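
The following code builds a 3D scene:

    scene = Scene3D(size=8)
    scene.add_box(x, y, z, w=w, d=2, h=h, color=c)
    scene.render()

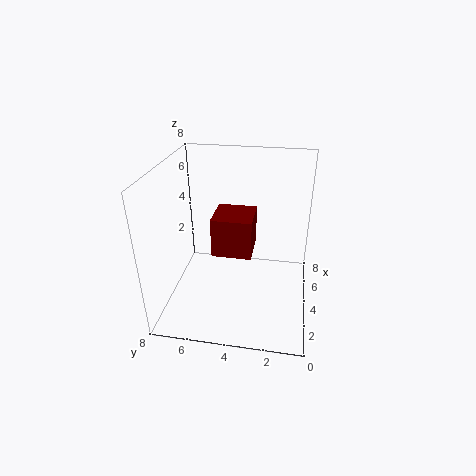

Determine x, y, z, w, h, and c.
x = 2; y = 3; z = 4; w = 2; h = 2; c = 'maroon'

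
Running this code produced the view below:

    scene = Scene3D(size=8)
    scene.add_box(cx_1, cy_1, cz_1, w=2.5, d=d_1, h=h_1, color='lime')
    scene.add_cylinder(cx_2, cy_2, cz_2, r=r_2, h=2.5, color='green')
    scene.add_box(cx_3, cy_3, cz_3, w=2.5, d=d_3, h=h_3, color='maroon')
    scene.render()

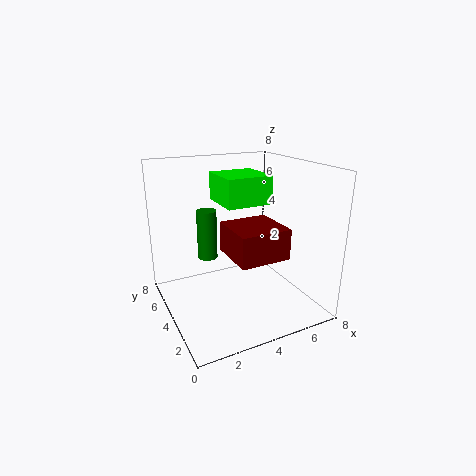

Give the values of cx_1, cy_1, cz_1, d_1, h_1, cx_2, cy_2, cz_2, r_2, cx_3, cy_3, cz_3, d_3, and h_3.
cx_1 = 3; cy_1 = 3; cz_1 = 6; d_1 = 2.5; h_1 = 1.5; cx_2 = 2; cy_2 = 3.5; cz_2 = 3.5; r_2 = 0.5; cx_3 = 2.5; cy_3 = 0.5; cz_3 = 4; d_3 = 2.5; h_3 = 1.5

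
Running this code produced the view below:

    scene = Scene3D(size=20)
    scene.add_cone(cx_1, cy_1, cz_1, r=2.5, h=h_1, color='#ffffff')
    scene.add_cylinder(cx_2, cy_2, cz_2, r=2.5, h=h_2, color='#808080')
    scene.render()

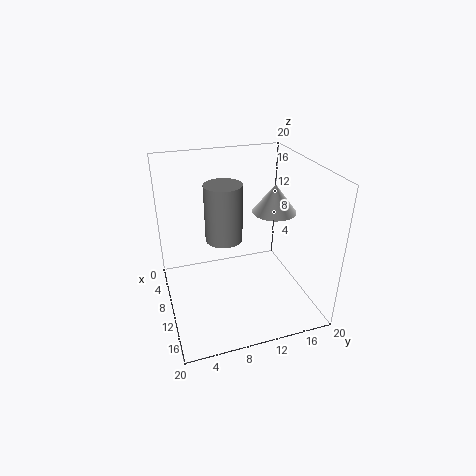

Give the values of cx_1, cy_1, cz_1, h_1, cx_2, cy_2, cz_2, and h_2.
cx_1 = 16.25; cy_1 = 12.25; cz_1 = 16.5; h_1 = 3.25; cx_2 = 10; cy_2 = 8; cz_2 = 10.25; h_2 = 7.75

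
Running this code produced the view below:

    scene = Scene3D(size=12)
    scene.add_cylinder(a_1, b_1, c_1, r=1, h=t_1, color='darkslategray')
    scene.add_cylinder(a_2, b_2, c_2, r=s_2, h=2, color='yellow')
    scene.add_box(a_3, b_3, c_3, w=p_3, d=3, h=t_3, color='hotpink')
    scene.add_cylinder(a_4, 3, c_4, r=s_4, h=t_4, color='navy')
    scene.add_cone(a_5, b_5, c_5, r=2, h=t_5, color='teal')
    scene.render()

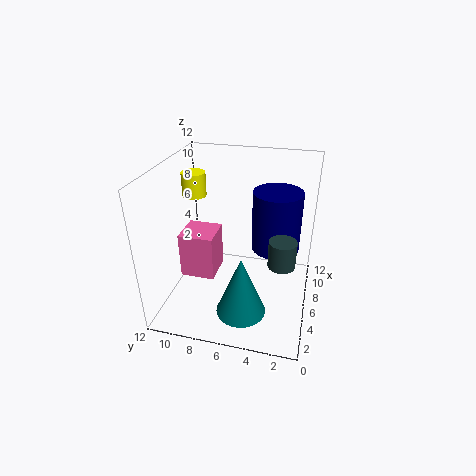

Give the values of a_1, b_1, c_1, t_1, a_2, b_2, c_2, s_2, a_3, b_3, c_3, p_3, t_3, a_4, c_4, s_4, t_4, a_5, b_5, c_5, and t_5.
a_1 = 3, b_1 = 2, c_1 = 6, t_1 = 2, a_2 = 7, b_2 = 10, c_2 = 9, s_2 = 1, a_3 = 5, b_3 = 8, c_3 = 2, p_3 = 3, t_3 = 4, a_4 = 7, c_4 = 5, s_4 = 2, t_4 = 5, a_5 = 3, b_5 = 5, c_5 = 1, t_5 = 5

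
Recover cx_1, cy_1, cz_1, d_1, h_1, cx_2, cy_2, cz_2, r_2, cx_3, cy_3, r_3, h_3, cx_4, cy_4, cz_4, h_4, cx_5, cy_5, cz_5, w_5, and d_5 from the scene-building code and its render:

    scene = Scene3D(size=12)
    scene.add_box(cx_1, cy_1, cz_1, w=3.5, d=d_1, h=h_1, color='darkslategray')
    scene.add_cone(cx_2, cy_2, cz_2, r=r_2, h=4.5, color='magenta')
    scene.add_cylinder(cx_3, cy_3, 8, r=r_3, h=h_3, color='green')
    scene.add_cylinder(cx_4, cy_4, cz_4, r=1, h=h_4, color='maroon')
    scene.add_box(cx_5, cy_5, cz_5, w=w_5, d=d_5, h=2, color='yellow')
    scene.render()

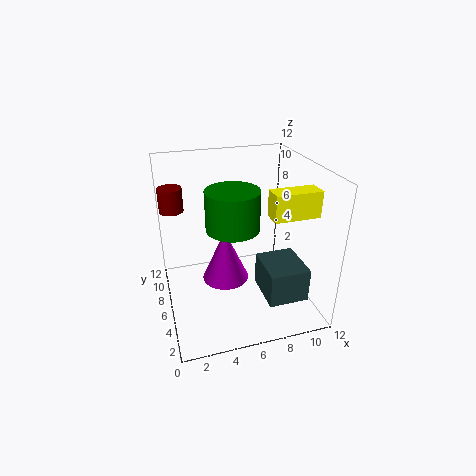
cx_1 = 8; cy_1 = 3; cz_1 = 0.5; d_1 = 4; h_1 = 3; cx_2 = 5; cy_2 = 6.5; cz_2 = 2; r_2 = 2; cx_3 = 5; cy_3 = 4; r_3 = 2; h_3 = 3; cx_4 = 1; cy_4 = 8.5; cz_4 = 8; h_4 = 2; cx_5 = 7.5; cy_5 = 2; cz_5 = 9; w_5 = 3.5; d_5 = 1.5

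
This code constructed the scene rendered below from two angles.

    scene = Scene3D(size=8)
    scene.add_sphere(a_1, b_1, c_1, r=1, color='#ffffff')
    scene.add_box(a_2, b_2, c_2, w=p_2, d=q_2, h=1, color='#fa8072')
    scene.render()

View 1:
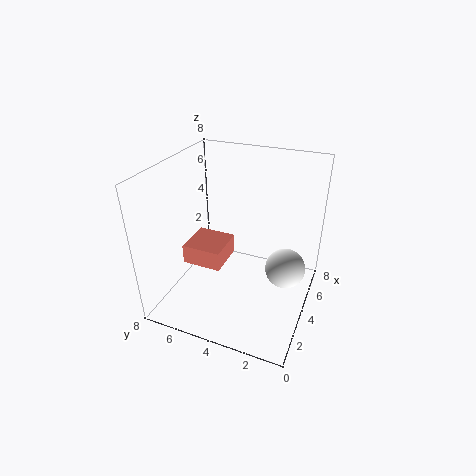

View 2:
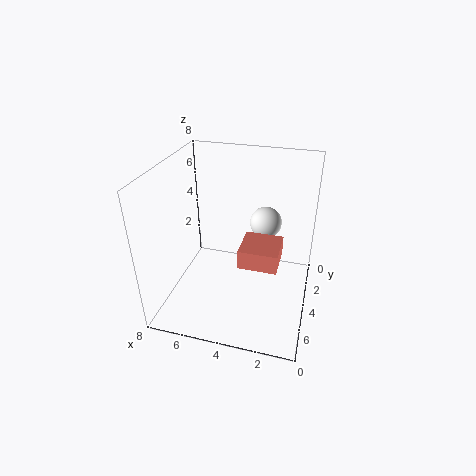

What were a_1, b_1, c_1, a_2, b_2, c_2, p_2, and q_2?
a_1 = 3, b_1 = 1, c_1 = 3.5, a_2 = 1.5, b_2 = 4, c_2 = 3.5, p_2 = 2, q_2 = 2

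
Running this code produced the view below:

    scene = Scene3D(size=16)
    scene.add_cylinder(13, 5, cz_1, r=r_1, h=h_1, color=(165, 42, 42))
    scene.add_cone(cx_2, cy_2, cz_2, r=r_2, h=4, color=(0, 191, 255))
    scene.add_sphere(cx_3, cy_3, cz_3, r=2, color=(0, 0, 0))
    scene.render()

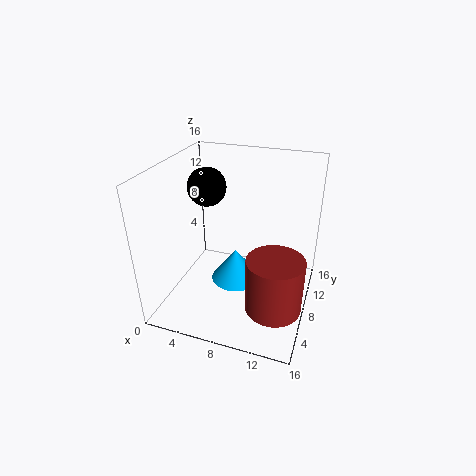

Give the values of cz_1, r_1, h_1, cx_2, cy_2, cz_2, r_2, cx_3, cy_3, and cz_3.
cz_1 = 2, r_1 = 3, h_1 = 6, cx_2 = 7, cy_2 = 10, cz_2 = 1, r_2 = 3, cx_3 = 5, cy_3 = 7, cz_3 = 14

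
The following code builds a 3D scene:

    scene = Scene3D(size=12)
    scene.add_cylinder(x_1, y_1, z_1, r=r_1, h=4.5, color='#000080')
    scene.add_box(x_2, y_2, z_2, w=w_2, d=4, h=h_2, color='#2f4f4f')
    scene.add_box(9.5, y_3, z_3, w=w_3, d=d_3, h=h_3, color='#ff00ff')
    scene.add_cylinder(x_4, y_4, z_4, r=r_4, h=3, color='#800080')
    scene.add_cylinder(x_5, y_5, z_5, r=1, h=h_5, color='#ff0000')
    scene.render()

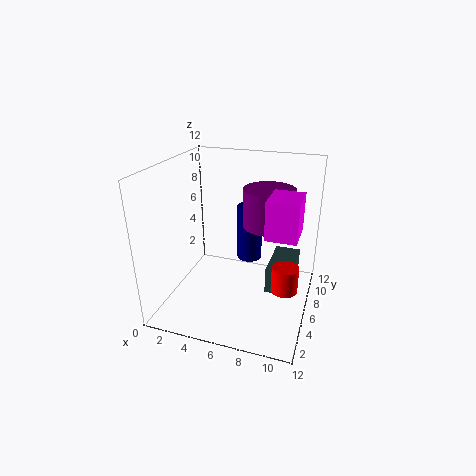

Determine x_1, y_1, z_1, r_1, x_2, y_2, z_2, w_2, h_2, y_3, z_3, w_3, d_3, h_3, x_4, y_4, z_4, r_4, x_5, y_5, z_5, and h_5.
x_1 = 7; y_1 = 6; z_1 = 4.5; r_1 = 1; x_2 = 9; y_2 = 3.5; z_2 = 3; w_2 = 2; h_2 = 2; y_3 = 0.5; z_3 = 9; w_3 = 2; d_3 = 2.5; h_3 = 2.5; x_4 = 8.5; y_4 = 6; z_4 = 7.5; r_4 = 2; x_5 = 10.5; y_5 = 3.5; z_5 = 3.5; h_5 = 2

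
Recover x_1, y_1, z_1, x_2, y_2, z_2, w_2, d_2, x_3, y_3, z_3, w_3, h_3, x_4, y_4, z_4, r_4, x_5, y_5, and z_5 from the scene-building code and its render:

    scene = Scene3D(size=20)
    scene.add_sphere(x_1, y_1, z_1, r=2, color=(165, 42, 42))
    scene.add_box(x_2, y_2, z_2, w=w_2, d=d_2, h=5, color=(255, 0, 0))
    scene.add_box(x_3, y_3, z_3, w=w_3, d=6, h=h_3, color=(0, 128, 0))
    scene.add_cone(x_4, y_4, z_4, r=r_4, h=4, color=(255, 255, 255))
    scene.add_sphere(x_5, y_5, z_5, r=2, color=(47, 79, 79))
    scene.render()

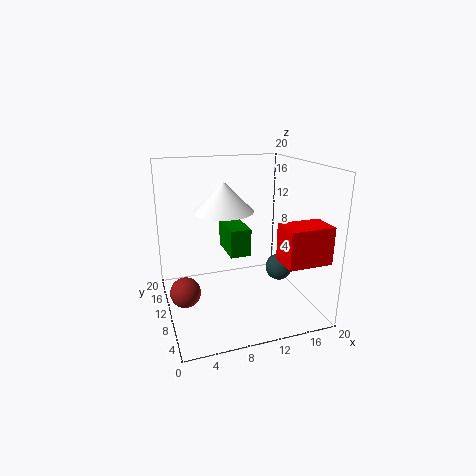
x_1 = 2; y_1 = 8; z_1 = 4; x_2 = 14; y_2 = 2; z_2 = 8; w_2 = 6; d_2 = 4; x_3 = 9; y_3 = 10; z_3 = 7; w_3 = 3; h_3 = 4; x_4 = 8; y_4 = 10; z_4 = 14; r_4 = 4; x_5 = 17; y_5 = 11; z_5 = 4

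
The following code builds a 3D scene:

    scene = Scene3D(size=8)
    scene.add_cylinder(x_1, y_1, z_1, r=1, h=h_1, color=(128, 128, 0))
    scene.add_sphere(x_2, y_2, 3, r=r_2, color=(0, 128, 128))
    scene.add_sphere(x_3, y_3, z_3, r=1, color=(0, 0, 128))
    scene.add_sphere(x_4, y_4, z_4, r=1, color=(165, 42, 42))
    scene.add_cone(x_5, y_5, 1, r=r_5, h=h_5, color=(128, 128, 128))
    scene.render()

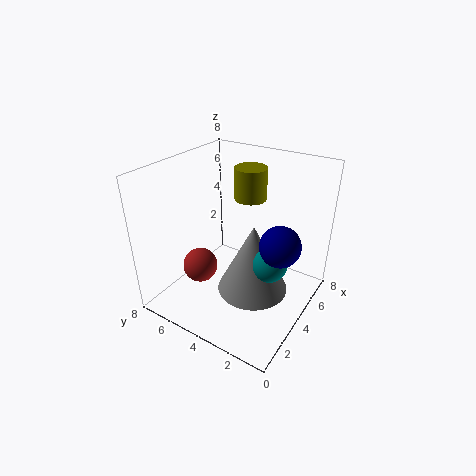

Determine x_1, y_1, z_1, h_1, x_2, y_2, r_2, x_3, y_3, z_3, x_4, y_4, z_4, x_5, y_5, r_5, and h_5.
x_1 = 7; y_1 = 5; z_1 = 5; h_1 = 2; x_2 = 4; y_2 = 2; r_2 = 1; x_3 = 3; y_3 = 1; z_3 = 5; x_4 = 3; y_4 = 6; z_4 = 2; x_5 = 4; y_5 = 3; r_5 = 2; h_5 = 4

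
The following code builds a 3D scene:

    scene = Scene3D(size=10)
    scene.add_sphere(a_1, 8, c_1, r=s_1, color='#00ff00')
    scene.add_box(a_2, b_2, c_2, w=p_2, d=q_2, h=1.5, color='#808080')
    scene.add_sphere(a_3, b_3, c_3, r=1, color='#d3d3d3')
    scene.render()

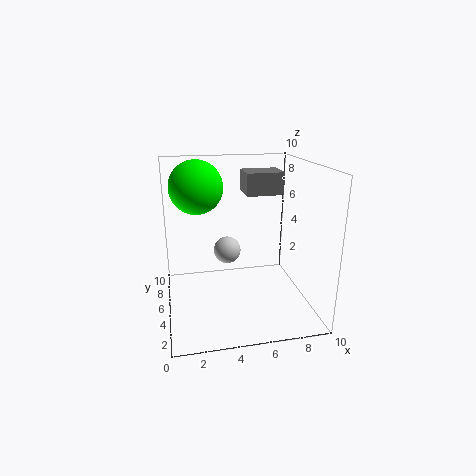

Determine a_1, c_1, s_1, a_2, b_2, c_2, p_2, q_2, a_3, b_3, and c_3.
a_1 = 2.5
c_1 = 8
s_1 = 2
a_2 = 5.5
b_2 = 4.5
c_2 = 8
p_2 = 2.5
q_2 = 2
a_3 = 4.5
b_3 = 6.5
c_3 = 3.5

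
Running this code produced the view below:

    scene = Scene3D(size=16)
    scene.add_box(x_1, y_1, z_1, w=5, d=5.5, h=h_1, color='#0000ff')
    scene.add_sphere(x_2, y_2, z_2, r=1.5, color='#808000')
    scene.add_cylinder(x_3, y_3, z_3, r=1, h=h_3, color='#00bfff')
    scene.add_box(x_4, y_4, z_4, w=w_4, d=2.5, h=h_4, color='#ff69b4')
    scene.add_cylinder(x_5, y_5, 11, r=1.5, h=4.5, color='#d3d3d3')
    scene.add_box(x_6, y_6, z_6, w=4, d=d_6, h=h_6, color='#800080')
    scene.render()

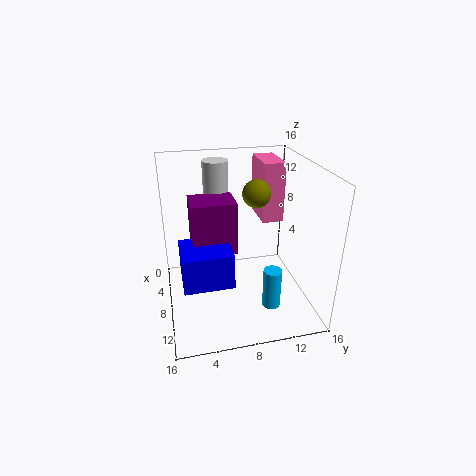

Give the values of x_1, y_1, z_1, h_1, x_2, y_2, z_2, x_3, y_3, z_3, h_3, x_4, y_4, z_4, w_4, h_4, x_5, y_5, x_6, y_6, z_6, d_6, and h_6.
x_1 = 6; y_1 = 1.5; z_1 = 3.5; h_1 = 4; x_2 = 8; y_2 = 10; z_2 = 13; x_3 = 11.5; y_3 = 11; z_3 = 1; h_3 = 4.5; x_4 = 1; y_4 = 11.5; z_4 = 8.5; w_4 = 5; h_4 = 7; x_5 = 3; y_5 = 6.5; x_6 = 4; y_6 = 3; z_6 = 6; d_6 = 5; h_6 = 6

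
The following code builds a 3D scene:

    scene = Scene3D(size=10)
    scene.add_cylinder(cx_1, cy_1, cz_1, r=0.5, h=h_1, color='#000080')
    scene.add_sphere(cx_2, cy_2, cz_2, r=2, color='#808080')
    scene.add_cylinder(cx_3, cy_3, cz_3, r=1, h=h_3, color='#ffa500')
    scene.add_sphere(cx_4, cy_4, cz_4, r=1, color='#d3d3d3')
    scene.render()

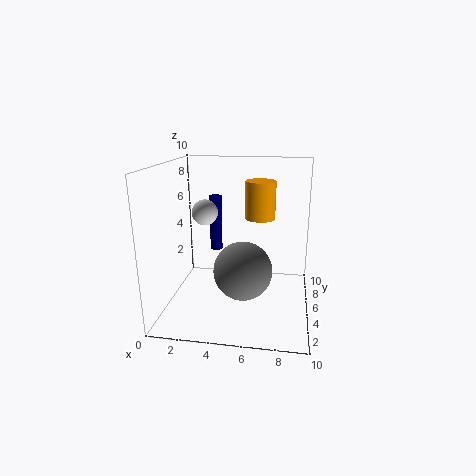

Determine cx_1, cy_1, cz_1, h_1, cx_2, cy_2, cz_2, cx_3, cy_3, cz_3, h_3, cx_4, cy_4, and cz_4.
cx_1 = 2.5, cy_1 = 9, cz_1 = 2.5, h_1 = 4.5, cx_2 = 5.5, cy_2 = 4, cz_2 = 3, cx_3 = 6.5, cy_3 = 5, cz_3 = 6.5, h_3 = 2.5, cx_4 = 2, cy_4 = 7.5, cz_4 = 6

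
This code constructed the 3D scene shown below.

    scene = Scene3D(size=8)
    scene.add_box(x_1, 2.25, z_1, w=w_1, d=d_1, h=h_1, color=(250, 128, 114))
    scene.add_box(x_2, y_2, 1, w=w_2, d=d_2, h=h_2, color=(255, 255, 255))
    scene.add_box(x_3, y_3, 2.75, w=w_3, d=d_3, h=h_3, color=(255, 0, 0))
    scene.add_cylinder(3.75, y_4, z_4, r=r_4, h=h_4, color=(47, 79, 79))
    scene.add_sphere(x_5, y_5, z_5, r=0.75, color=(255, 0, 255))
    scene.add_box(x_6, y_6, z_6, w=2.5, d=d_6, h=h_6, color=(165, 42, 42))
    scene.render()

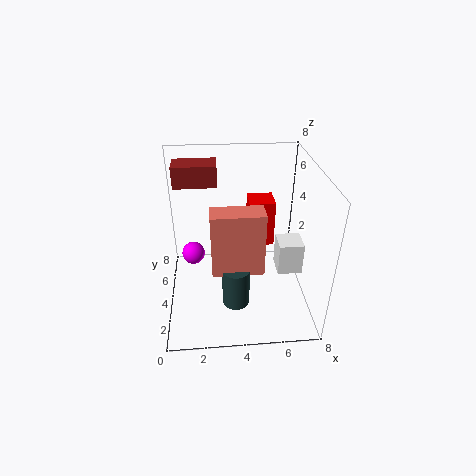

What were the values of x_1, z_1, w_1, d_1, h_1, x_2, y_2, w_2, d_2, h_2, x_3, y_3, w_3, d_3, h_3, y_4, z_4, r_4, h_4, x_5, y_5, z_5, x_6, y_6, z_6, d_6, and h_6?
x_1 = 2.5; z_1 = 2.75; w_1 = 2.75; d_1 = 1.25; h_1 = 3.5; x_2 = 6.5; y_2 = 4.25; w_2 = 1.5; d_2 = 1.5; h_2 = 2; x_3 = 4.75; y_3 = 5; w_3 = 1.5; d_3 = 1.5; h_3 = 2.75; y_4 = 2.5; z_4 = 0.75; r_4 = 0.75; h_4 = 2.25; x_5 = 1.25; y_5 = 7; z_5 = 1; x_6 = 0.5; y_6 = 5.75; z_6 = 6.25; d_6 = 1.5; h_6 = 1.25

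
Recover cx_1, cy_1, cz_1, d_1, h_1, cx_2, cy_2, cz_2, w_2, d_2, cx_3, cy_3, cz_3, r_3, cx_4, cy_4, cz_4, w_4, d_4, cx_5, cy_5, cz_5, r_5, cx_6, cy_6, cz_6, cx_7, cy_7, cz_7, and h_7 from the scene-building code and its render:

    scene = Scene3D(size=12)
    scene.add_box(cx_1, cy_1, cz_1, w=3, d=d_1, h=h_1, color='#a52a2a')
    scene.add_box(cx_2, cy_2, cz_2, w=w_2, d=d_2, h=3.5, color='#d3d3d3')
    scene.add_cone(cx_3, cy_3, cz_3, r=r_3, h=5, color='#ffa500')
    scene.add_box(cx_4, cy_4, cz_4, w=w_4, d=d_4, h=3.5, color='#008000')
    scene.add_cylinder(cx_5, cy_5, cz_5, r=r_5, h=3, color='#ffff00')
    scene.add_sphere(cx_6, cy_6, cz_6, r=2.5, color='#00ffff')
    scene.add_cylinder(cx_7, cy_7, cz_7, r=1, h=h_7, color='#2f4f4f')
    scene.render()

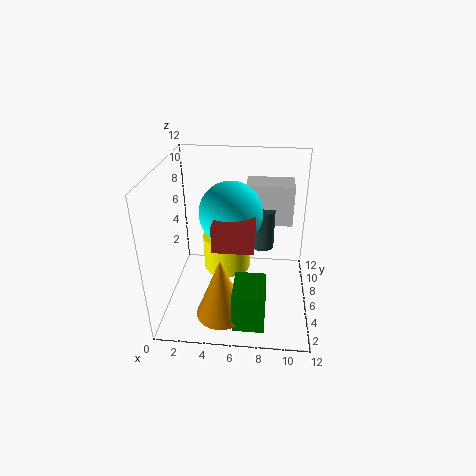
cx_1 = 4.5, cy_1 = 2, cz_1 = 7, d_1 = 3, h_1 = 2, cx_2 = 6.5, cy_2 = 7.5, cz_2 = 6.5, w_2 = 4, d_2 = 2.5, cx_3 = 5, cy_3 = 2.5, cz_3 = 1, r_3 = 2, cx_4 = 6, cy_4 = 1, cz_4 = 0.5, w_4 = 2.5, d_4 = 3, cx_5 = 5, cy_5 = 6.5, cz_5 = 3, r_5 = 2, cx_6 = 5.5, cy_6 = 5.5, cz_6 = 8.5, cx_7 = 8, cy_7 = 7.5, cz_7 = 4.5, h_7 = 3.5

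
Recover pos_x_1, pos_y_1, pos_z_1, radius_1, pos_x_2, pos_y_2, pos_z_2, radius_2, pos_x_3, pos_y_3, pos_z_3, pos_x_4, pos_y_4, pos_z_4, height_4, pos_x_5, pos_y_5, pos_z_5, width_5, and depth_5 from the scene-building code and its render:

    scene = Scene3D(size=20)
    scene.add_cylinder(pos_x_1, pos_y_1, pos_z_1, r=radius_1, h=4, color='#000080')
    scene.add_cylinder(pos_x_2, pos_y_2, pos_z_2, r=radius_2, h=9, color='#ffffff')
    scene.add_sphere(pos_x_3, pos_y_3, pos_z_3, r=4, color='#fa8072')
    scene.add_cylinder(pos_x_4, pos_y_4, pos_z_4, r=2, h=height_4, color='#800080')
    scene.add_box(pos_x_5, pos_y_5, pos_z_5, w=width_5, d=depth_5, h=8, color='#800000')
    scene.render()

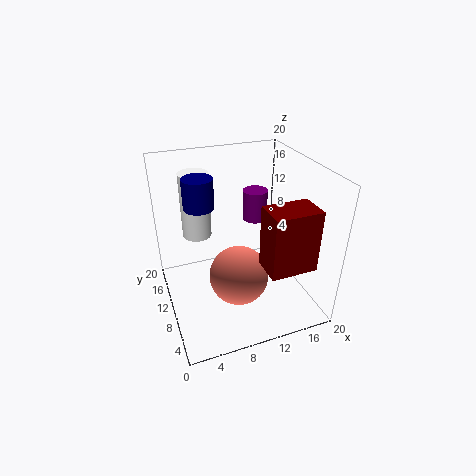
pos_x_1 = 5; pos_y_1 = 11; pos_z_1 = 15; radius_1 = 2; pos_x_2 = 5; pos_y_2 = 13; pos_z_2 = 10; radius_2 = 2; pos_x_3 = 9; pos_y_3 = 7; pos_z_3 = 6; pos_x_4 = 16; pos_y_4 = 18; pos_z_4 = 8; height_4 = 5; pos_x_5 = 11; pos_y_5 = 1; pos_z_5 = 9; width_5 = 6; depth_5 = 4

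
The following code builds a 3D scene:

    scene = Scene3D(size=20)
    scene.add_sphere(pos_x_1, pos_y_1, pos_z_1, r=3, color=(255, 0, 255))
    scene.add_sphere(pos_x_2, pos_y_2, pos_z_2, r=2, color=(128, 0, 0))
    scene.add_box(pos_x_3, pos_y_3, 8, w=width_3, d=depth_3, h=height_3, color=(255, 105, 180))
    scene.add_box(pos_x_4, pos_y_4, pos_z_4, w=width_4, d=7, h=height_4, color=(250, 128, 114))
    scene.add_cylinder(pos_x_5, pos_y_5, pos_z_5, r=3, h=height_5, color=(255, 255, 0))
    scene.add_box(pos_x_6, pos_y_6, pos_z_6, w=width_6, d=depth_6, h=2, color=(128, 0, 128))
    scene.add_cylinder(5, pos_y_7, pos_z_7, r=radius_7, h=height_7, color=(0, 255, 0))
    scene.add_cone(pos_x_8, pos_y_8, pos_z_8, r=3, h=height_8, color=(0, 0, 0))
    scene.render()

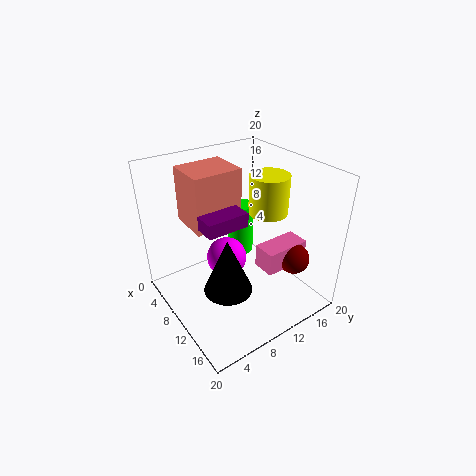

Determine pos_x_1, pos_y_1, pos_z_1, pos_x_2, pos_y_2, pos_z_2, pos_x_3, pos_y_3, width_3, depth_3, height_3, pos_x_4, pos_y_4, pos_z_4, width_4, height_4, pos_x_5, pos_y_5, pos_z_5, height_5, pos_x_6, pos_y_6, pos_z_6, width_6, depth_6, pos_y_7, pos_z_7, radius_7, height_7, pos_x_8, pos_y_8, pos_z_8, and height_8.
pos_x_1 = 7; pos_y_1 = 10; pos_z_1 = 5; pos_x_2 = 17; pos_y_2 = 14; pos_z_2 = 9; pos_x_3 = 14; pos_y_3 = 10; width_3 = 3; depth_3 = 6; height_3 = 3; pos_x_4 = 2; pos_y_4 = 5; pos_z_4 = 11; width_4 = 6; height_4 = 8; pos_x_5 = 8; pos_y_5 = 17; pos_z_5 = 11; height_5 = 6; pos_x_6 = 7; pos_y_6 = 5; pos_z_6 = 12; width_6 = 4; depth_6 = 6; pos_y_7 = 14; pos_z_7 = 4; radius_7 = 2; height_7 = 8; pos_x_8 = 15; pos_y_8 = 5; pos_z_8 = 7; height_8 = 7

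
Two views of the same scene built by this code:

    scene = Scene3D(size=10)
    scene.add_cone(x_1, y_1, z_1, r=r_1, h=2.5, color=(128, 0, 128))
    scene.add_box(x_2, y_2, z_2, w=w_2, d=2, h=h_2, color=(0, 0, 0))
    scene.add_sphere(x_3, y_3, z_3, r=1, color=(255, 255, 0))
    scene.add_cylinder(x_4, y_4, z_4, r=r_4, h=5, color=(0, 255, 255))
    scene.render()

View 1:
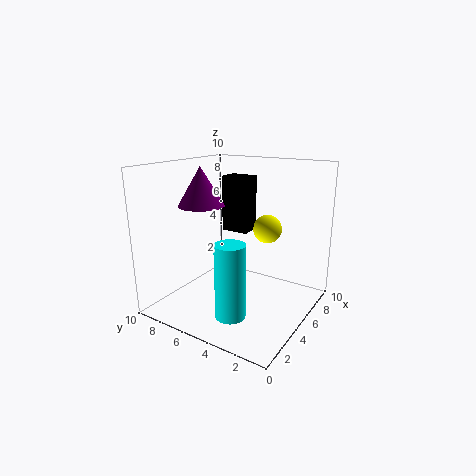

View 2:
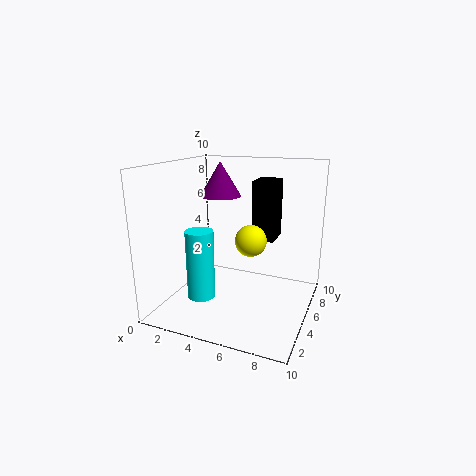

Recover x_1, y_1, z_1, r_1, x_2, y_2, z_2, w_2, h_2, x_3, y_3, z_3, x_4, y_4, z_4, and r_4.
x_1 = 3; y_1 = 6.5; z_1 = 7.5; r_1 = 1.5; x_2 = 6; y_2 = 5; z_2 = 5; w_2 = 1.5; h_2 = 4; x_3 = 6.5; y_3 = 3.5; z_3 = 5.5; x_4 = 2.5; y_4 = 4; z_4 = 0.5; r_4 = 1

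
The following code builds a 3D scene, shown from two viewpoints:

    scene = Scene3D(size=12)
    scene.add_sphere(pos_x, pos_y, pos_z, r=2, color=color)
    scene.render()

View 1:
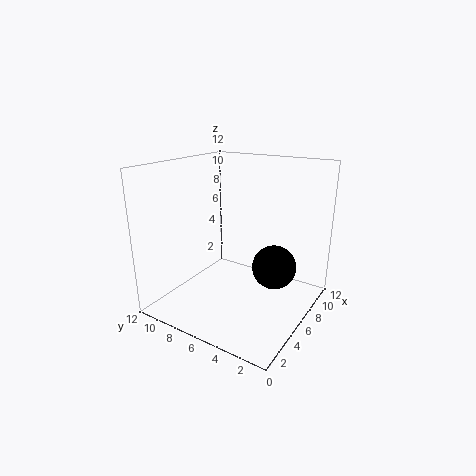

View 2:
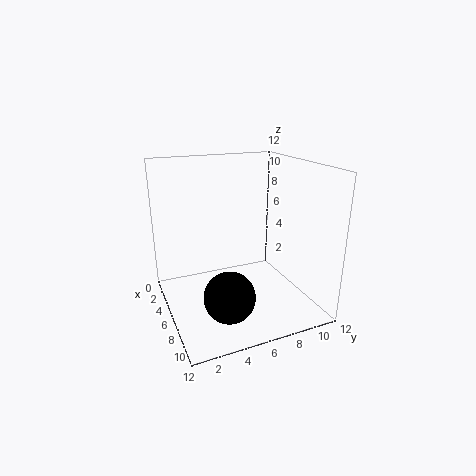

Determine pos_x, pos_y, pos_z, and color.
pos_x = 9, pos_y = 4, pos_z = 2.5, color = 'black'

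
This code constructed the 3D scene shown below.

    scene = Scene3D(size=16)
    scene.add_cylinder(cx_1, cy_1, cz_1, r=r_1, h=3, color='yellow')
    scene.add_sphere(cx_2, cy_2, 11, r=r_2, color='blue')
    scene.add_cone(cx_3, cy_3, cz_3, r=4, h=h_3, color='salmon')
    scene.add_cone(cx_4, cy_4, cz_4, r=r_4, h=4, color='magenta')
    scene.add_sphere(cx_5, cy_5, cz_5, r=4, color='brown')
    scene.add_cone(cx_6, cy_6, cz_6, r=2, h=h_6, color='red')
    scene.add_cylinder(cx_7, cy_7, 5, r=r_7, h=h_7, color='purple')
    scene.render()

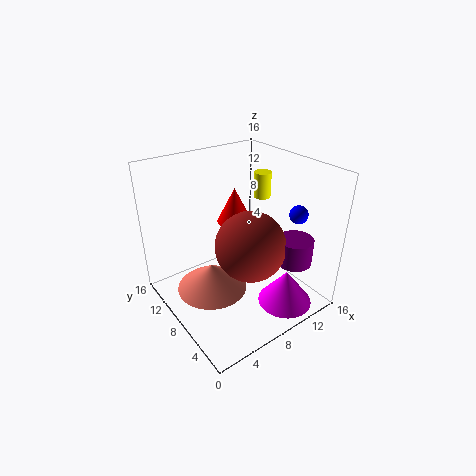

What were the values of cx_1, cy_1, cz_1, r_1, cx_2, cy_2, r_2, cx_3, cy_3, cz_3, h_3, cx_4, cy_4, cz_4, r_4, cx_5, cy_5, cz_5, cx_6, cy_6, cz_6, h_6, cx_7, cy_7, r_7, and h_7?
cx_1 = 13; cy_1 = 10; cz_1 = 11; r_1 = 1; cx_2 = 13; cy_2 = 4; r_2 = 1; cx_3 = 5; cy_3 = 9; cz_3 = 2; h_3 = 3; cx_4 = 11; cy_4 = 3; cz_4 = 1; r_4 = 3; cx_5 = 9; cy_5 = 7; cz_5 = 7; cx_6 = 9; cy_6 = 10; cz_6 = 9; h_6 = 4; cx_7 = 13; cy_7 = 4; r_7 = 2; h_7 = 3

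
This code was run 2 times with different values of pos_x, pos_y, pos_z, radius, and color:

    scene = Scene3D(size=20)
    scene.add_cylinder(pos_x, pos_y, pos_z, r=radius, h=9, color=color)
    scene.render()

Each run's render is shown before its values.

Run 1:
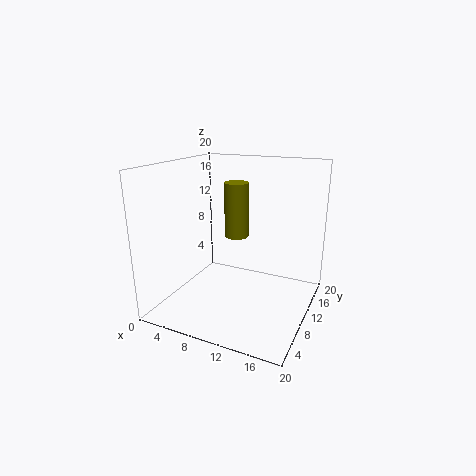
pos_x = 6, pos_y = 18, pos_z = 7, radius = 2, color = 'olive'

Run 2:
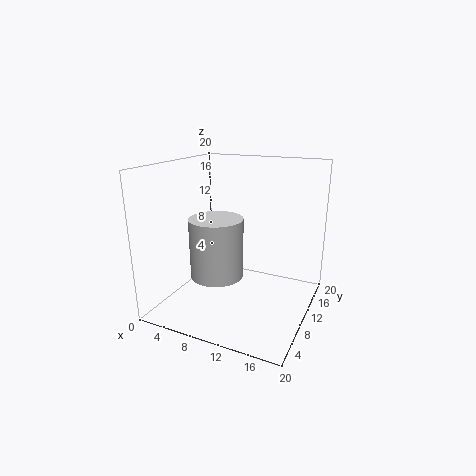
pos_x = 6, pos_y = 11, pos_z = 3, radius = 4, color = 'lightgray'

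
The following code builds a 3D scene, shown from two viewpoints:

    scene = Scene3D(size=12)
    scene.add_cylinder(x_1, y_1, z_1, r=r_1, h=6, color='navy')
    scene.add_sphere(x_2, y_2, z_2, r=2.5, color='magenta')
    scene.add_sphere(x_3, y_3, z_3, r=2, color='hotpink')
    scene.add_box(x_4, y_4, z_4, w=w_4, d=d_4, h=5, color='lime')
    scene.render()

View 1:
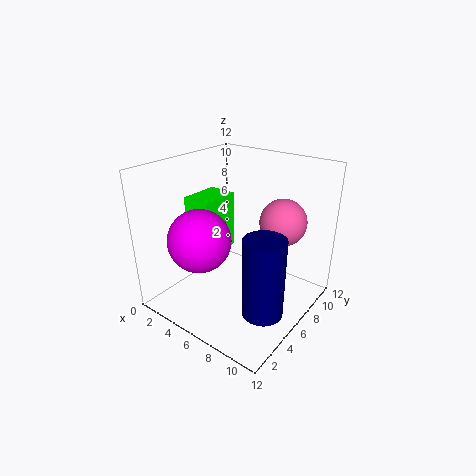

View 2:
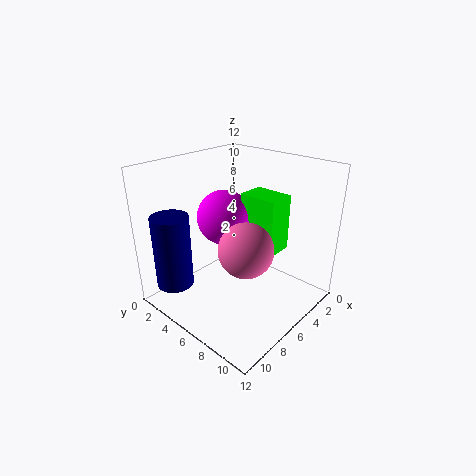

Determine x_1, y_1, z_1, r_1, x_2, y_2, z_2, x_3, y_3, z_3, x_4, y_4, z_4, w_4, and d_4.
x_1 = 10.5
y_1 = 3
z_1 = 2.5
r_1 = 1.5
x_2 = 4.5
y_2 = 3
z_2 = 6.5
x_3 = 8.5
y_3 = 9
z_3 = 7
x_4 = 1.5
y_4 = 4.5
z_4 = 4
w_4 = 2.5
d_4 = 3.5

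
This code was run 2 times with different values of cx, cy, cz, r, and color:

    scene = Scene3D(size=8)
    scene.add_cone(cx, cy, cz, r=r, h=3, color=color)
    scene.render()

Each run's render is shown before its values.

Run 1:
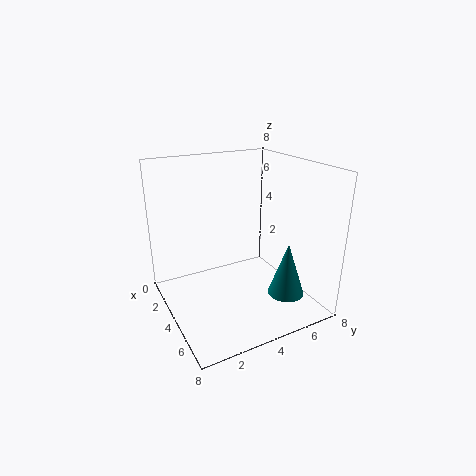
cx = 6, cy = 6, cz = 1, r = 1, color = 'teal'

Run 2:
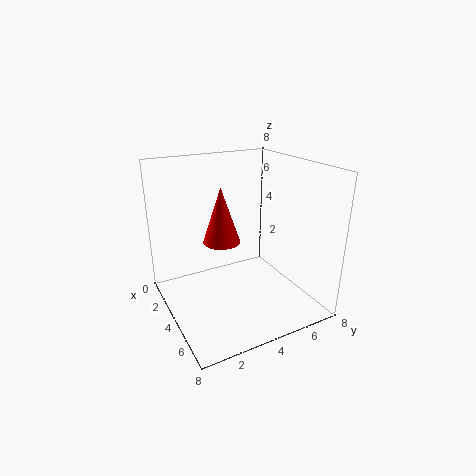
cx = 4, cy = 3, cz = 4, r = 1, color = 'red'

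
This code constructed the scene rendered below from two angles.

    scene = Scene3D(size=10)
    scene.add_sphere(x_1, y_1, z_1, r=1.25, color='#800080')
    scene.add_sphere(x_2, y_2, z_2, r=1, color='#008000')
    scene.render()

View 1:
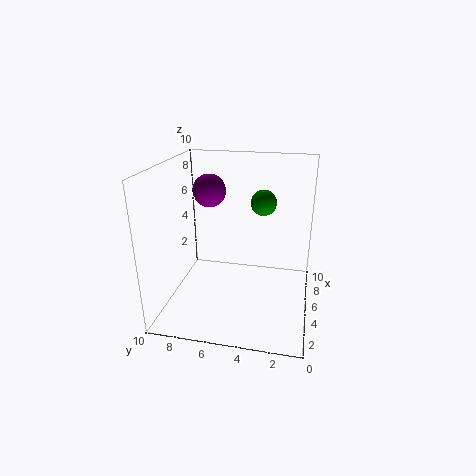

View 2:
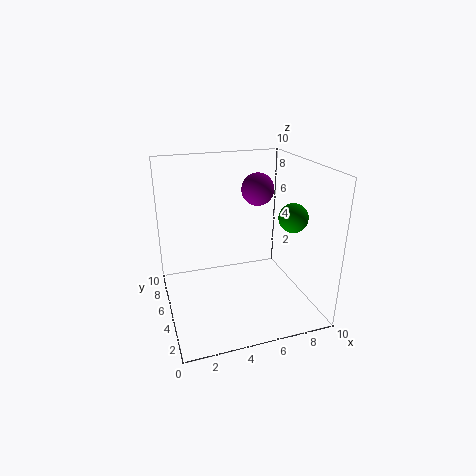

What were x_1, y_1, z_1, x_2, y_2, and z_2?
x_1 = 7.5; y_1 = 7.75; z_1 = 7.5; x_2 = 8.5; y_2 = 3.75; z_2 = 6.5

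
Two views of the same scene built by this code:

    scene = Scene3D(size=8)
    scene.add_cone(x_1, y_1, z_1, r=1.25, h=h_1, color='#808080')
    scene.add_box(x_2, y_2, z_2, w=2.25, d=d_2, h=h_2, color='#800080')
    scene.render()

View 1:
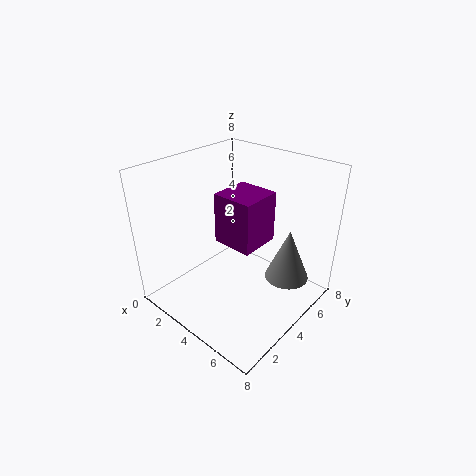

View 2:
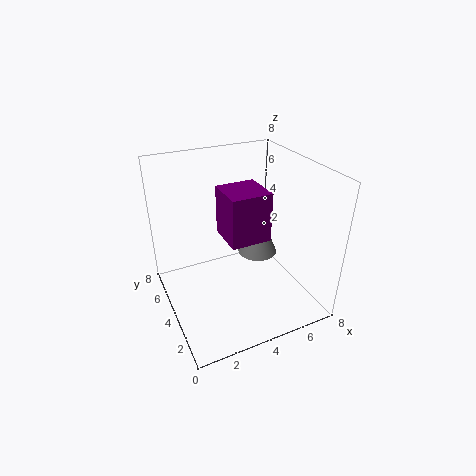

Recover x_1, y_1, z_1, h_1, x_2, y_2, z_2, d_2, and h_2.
x_1 = 6.25, y_1 = 5.75, z_1 = 1.5, h_1 = 3, x_2 = 3.25, y_2 = 3, z_2 = 4, d_2 = 2.25, h_2 = 2.75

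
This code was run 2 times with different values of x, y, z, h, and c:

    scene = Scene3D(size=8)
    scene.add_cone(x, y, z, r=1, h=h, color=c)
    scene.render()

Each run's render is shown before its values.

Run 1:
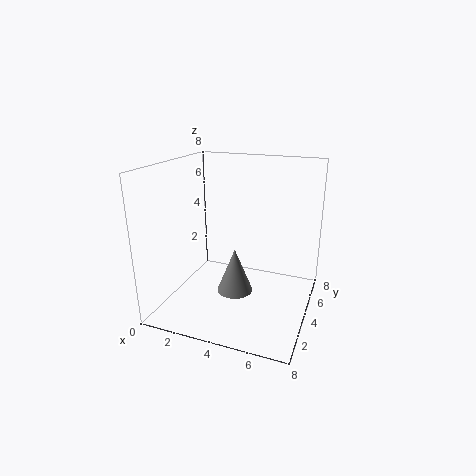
x = 4
y = 3.5
z = 1
h = 2.5
c = 'gray'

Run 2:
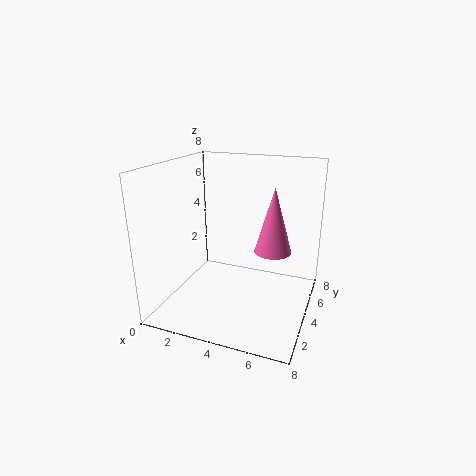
x = 6
y = 4
z = 3.5
h = 3.5
c = 'hotpink'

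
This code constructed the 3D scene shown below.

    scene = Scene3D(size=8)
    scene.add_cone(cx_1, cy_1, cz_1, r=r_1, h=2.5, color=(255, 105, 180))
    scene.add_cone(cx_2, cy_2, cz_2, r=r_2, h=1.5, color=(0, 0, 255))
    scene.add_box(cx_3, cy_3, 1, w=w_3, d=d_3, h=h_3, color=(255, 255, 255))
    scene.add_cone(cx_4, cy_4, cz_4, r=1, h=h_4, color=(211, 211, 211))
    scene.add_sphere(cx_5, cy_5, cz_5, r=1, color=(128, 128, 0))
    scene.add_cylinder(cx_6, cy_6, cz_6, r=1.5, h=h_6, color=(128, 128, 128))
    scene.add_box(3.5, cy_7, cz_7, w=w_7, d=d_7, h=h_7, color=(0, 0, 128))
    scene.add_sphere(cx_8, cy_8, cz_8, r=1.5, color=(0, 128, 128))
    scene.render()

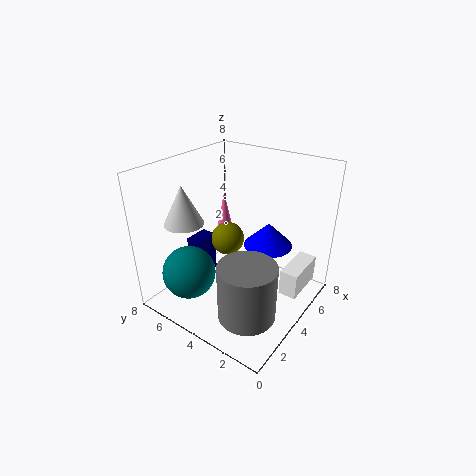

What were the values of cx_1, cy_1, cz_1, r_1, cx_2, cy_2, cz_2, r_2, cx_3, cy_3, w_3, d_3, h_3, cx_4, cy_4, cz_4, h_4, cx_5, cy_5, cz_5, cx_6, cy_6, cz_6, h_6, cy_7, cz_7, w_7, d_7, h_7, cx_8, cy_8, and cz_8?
cx_1 = 6, cy_1 = 6.5, cz_1 = 3, r_1 = 0.5, cx_2 = 6.5, cy_2 = 3.5, cz_2 = 2.5, r_2 = 1.5, cx_3 = 4.5, cy_3 = 0.5, w_3 = 2.5, d_3 = 1, h_3 = 1.5, cx_4 = 1.5, cy_4 = 5.5, cz_4 = 5.5, h_4 = 2, cx_5 = 5, cy_5 = 5.5, cz_5 = 3, cx_6 = 2, cy_6 = 2, cz_6 = 1, h_6 = 3, cy_7 = 6.5, cz_7 = 0.5, w_7 = 1.5, d_7 = 1, h_7 = 2.5, cx_8 = 2, cy_8 = 6, cz_8 = 2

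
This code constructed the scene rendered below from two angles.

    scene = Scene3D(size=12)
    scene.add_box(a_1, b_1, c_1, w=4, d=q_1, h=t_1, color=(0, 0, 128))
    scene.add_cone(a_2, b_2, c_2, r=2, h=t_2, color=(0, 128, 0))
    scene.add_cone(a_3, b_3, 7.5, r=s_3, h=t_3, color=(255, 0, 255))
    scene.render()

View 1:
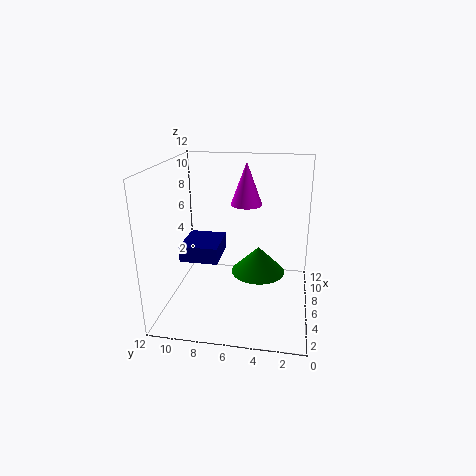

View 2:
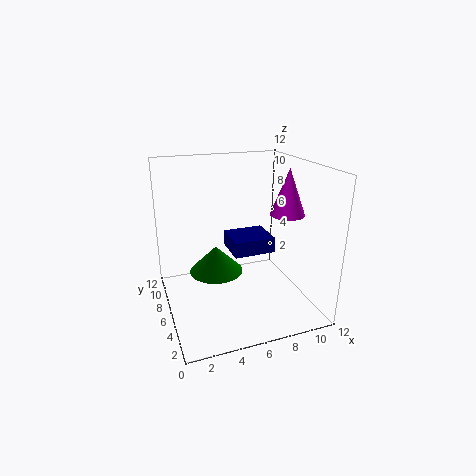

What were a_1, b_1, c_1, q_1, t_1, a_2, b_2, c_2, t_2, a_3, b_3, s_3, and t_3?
a_1 = 6.5; b_1 = 8; c_1 = 3; q_1 = 3.5; t_1 = 1.5; a_2 = 3.5; b_2 = 4; c_2 = 4.5; t_2 = 2; a_3 = 10.5; b_3 = 6; s_3 = 1.5; t_3 = 4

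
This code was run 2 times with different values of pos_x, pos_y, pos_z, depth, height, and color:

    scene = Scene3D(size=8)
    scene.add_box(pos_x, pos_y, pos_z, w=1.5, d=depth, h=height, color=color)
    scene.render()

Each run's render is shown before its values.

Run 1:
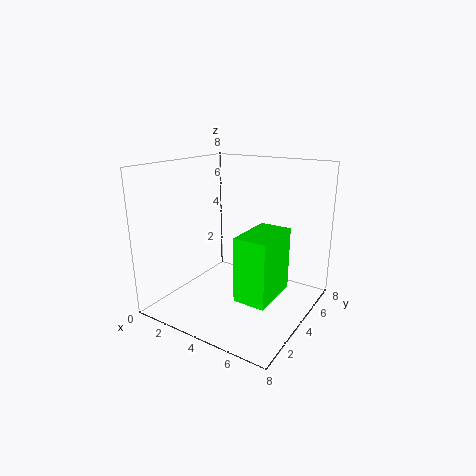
pos_x = 6, pos_y = 0.5, pos_z = 2.5, depth = 2.5, height = 3, color = 'lime'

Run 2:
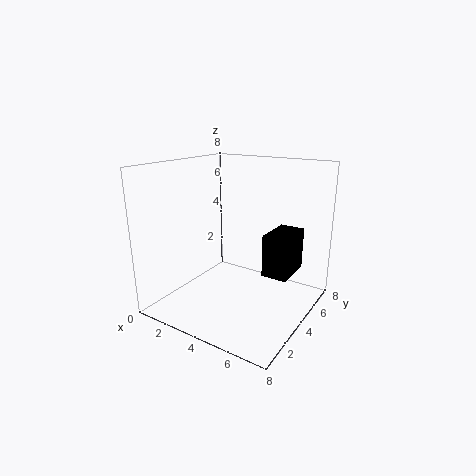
pos_x = 5, pos_y = 5, pos_z = 1.5, depth = 2.5, height = 2.5, color = 'black'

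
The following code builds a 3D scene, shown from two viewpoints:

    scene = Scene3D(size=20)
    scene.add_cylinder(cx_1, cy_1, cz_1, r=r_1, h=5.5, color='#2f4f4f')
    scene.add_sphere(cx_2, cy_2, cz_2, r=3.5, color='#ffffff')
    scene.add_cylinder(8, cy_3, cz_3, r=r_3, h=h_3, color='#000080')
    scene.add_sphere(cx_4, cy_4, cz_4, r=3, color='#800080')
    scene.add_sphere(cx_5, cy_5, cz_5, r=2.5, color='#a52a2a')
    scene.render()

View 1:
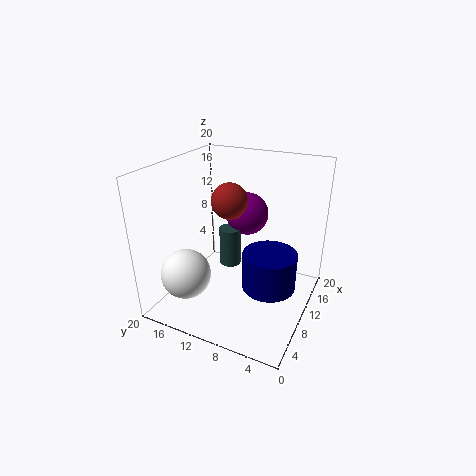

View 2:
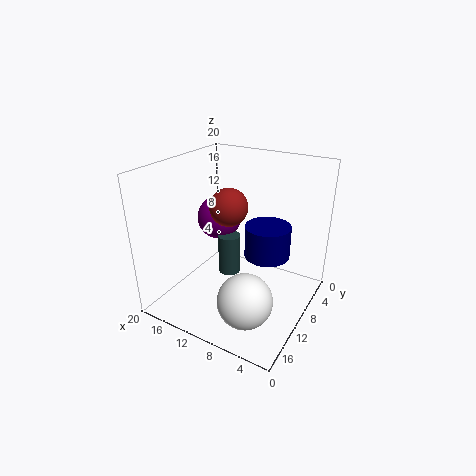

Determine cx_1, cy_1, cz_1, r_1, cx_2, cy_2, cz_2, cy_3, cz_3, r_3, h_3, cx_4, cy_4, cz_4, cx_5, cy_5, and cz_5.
cx_1 = 10.5, cy_1 = 11.5, cz_1 = 5.5, r_1 = 1.5, cx_2 = 5.5, cy_2 = 16, cz_2 = 5, cy_3 = 4.5, cz_3 = 5, r_3 = 3.5, h_3 = 5, cx_4 = 13, cy_4 = 10, cz_4 = 12.5, cx_5 = 10.5, cy_5 = 11.5, cz_5 = 15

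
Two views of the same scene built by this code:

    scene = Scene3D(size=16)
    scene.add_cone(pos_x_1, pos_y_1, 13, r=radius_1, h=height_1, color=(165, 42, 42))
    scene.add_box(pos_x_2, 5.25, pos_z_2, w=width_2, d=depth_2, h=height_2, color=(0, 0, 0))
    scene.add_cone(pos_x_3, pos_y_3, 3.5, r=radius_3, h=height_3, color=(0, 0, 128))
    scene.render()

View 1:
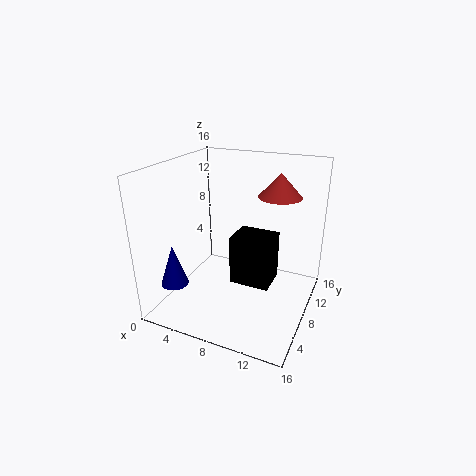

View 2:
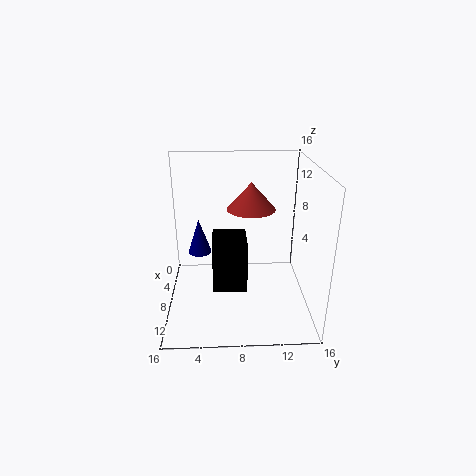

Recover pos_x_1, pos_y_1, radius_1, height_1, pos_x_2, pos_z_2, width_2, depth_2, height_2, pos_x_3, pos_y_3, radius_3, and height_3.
pos_x_1 = 12.25, pos_y_1 = 9, radius_1 = 2.25, height_1 = 2.5, pos_x_2 = 8.25, pos_z_2 = 4, width_2 = 4.25, depth_2 = 3.5, height_2 = 5.25, pos_x_3 = 2.5, pos_y_3 = 3.25, radius_3 = 1.5, height_3 = 4.5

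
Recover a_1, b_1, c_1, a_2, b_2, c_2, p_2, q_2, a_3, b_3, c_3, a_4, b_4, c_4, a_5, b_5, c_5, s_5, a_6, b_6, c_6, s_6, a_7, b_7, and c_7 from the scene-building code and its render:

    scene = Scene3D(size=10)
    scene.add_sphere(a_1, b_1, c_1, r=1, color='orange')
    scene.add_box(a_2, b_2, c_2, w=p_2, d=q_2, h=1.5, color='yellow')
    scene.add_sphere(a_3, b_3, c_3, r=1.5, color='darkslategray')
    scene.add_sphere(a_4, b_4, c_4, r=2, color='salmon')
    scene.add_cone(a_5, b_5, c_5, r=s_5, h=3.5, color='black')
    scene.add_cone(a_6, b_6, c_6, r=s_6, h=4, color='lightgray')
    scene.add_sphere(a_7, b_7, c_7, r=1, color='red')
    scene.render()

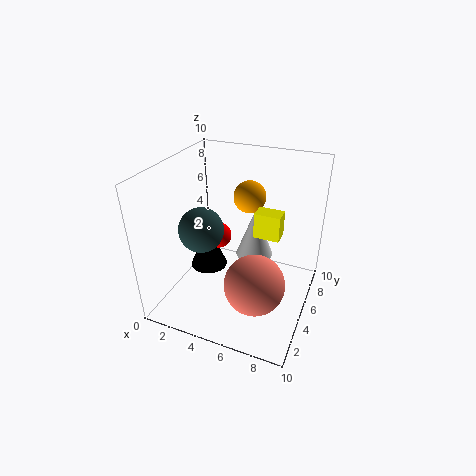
a_1 = 6
b_1 = 4.5
c_1 = 8.5
a_2 = 7
b_2 = 2.5
c_2 = 7
p_2 = 1.5
q_2 = 1
a_3 = 3
b_3 = 3.5
c_3 = 6
a_4 = 7
b_4 = 3
c_4 = 3
a_5 = 1.5
b_5 = 7
c_5 = 0.5
s_5 = 1.5
a_6 = 5
b_6 = 8.5
c_6 = 1.5
s_6 = 1.5
a_7 = 2.5
b_7 = 7
c_7 = 3.5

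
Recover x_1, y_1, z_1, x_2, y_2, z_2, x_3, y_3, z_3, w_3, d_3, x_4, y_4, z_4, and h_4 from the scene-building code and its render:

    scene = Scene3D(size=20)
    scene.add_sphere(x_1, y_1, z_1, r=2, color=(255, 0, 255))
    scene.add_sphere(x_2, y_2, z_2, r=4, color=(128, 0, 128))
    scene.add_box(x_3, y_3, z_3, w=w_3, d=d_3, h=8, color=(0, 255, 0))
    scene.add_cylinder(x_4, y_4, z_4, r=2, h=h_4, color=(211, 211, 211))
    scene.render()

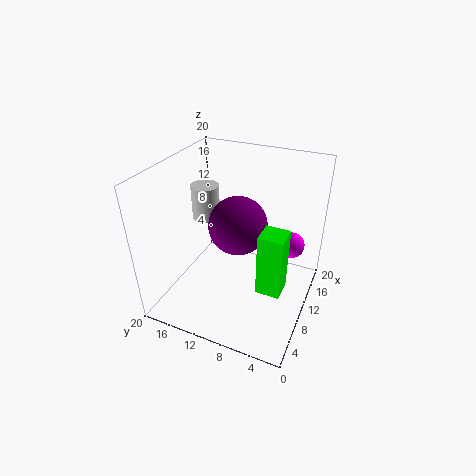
x_1 = 17, y_1 = 4, z_1 = 6, x_2 = 10, y_2 = 10, z_2 = 12, x_3 = 4, y_3 = 2, z_3 = 7, w_3 = 3, d_3 = 3, x_4 = 12, y_4 = 16, z_4 = 11, h_4 = 5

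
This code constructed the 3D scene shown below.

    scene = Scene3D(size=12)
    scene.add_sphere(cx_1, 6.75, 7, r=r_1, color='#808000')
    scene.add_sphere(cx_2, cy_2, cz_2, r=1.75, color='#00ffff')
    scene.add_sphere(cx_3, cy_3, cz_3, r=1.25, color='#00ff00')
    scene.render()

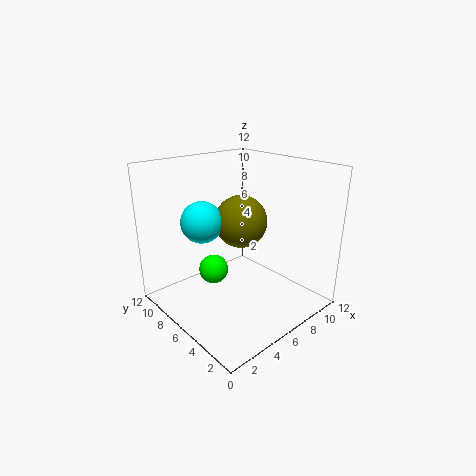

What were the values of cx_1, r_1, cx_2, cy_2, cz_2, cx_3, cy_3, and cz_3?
cx_1 = 7
r_1 = 2.25
cx_2 = 4
cy_2 = 8.25
cz_2 = 7.25
cx_3 = 4.5
cy_3 = 7.5
cz_3 = 3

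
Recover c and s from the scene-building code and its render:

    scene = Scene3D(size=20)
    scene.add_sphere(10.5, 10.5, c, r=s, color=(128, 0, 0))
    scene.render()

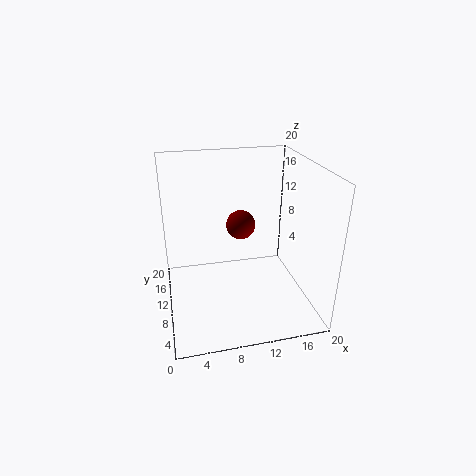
c = 11.75
s = 2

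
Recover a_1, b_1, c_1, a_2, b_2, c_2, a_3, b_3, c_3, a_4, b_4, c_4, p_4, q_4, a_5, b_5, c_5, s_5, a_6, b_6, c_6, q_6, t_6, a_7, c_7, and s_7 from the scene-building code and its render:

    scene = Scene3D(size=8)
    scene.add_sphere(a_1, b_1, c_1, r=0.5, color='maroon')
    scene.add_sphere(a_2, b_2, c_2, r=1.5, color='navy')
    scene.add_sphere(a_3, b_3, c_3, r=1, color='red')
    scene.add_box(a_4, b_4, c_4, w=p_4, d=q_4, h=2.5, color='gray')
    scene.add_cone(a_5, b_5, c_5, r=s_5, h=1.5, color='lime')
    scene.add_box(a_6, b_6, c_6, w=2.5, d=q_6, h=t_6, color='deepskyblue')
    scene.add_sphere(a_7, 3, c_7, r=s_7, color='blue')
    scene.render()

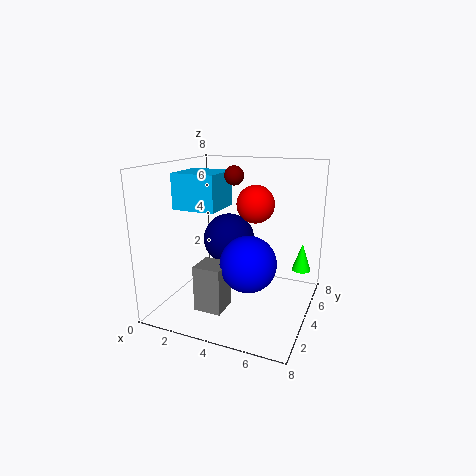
a_1 = 4
b_1 = 3.5
c_1 = 7.5
a_2 = 3
b_2 = 5
c_2 = 3.5
a_3 = 5
b_3 = 4
c_3 = 6
a_4 = 2.5
b_4 = 1.5
c_4 = 0.5
p_4 = 1.5
q_4 = 1.5
a_5 = 7.5
b_5 = 4.5
c_5 = 2.5
s_5 = 0.5
a_6 = 0.5
b_6 = 3
c_6 = 5.5
q_6 = 2.5
t_6 = 2
a_7 = 5
c_7 = 3
s_7 = 1.5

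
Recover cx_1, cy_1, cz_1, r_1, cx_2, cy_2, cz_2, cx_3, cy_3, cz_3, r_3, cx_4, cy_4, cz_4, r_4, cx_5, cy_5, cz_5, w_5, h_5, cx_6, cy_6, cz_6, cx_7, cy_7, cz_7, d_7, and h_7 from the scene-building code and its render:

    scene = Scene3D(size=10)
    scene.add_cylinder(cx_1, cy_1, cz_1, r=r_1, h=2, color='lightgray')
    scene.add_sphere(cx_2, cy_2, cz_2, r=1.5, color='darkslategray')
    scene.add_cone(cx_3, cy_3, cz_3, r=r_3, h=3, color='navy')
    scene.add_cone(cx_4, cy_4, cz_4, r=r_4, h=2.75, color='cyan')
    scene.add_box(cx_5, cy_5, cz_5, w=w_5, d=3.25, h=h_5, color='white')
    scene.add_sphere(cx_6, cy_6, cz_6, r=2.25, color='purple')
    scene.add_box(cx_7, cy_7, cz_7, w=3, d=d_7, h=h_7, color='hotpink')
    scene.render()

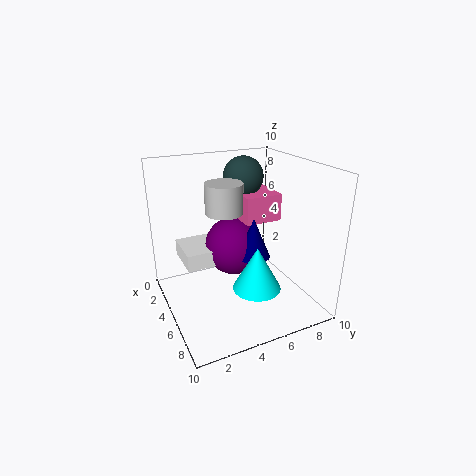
cx_1 = 5; cy_1 = 4; cz_1 = 7; r_1 = 1.25; cx_2 = 2.25; cy_2 = 6.75; cz_2 = 8.5; cx_3 = 4.5; cy_3 = 6.5; cz_3 = 3; r_3 = 1.25; cx_4 = 8.25; cy_4 = 4.75; cz_4 = 3; r_4 = 1.5; cx_5 = 0.25; cy_5 = 1.75; cz_5 = 2.25; w_5 = 3.25; h_5 = 1.25; cx_6 = 2.75; cy_6 = 5.75; cz_6 = 3.25; cx_7 = 1.5; cy_7 = 6; cz_7 = 5.5; d_7 = 2.75; h_7 = 2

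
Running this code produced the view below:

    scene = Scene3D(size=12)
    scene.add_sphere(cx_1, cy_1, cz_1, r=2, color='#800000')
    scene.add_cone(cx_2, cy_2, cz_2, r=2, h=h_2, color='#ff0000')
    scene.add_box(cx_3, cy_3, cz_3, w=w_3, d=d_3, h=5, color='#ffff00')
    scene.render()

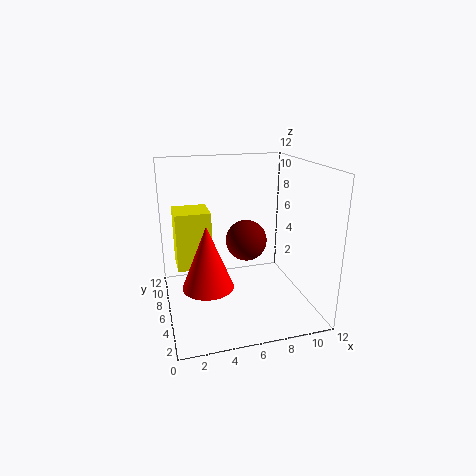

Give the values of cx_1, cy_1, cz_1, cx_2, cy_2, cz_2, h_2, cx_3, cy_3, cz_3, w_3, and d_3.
cx_1 = 8; cy_1 = 10; cz_1 = 4; cx_2 = 3; cy_2 = 4; cz_2 = 3; h_2 = 5; cx_3 = 1; cy_3 = 7; cz_3 = 3; w_3 = 3; d_3 = 3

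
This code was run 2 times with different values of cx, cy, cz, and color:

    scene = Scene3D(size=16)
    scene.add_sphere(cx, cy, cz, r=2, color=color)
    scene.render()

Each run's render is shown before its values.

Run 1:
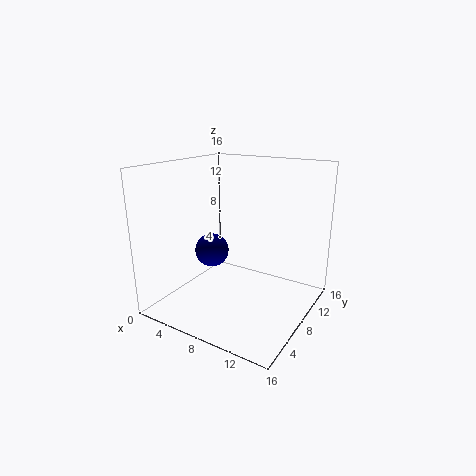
cx = 4
cy = 8.5
cz = 5.5
color = 'navy'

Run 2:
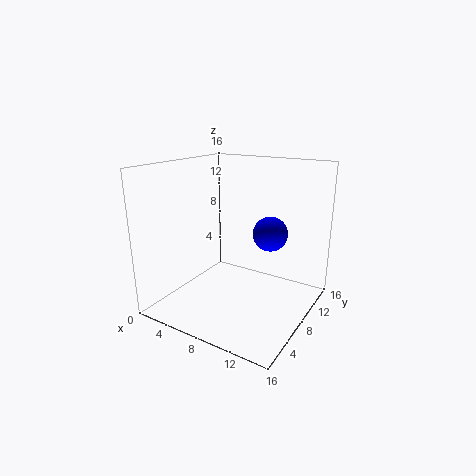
cx = 10.5
cy = 11
cz = 8
color = 'blue'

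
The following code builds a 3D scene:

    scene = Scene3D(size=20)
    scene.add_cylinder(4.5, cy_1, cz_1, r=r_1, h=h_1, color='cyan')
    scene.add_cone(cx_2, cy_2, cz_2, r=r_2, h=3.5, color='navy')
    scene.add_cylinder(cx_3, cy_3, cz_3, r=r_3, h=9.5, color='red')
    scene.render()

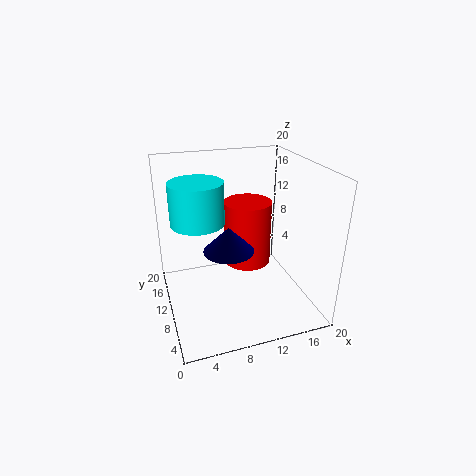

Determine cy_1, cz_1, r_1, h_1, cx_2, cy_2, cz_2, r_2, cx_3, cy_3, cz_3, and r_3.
cy_1 = 10
cz_1 = 13
r_1 = 3.5
h_1 = 5.5
cx_2 = 8.5
cy_2 = 9.5
cz_2 = 8.5
r_2 = 3.5
cx_3 = 12.5
cy_3 = 13
cz_3 = 4.5
r_3 = 3.5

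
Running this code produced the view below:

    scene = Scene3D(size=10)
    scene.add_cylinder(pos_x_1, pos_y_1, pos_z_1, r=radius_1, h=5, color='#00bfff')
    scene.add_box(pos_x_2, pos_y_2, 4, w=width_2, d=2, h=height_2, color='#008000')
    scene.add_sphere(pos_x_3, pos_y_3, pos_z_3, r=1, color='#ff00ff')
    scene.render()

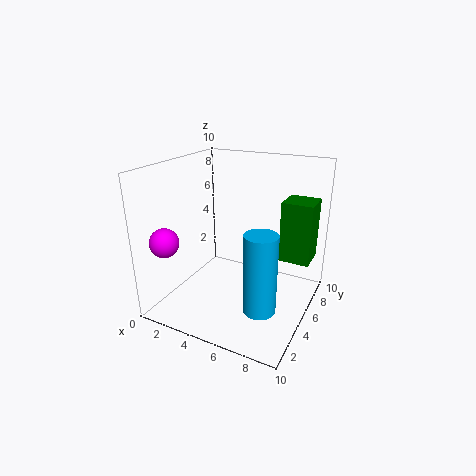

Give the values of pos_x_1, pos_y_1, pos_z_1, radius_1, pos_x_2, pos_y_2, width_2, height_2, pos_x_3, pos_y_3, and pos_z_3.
pos_x_1 = 8, pos_y_1 = 2, pos_z_1 = 2, radius_1 = 1, pos_x_2 = 8, pos_y_2 = 5, width_2 = 2, height_2 = 4, pos_x_3 = 1, pos_y_3 = 2, pos_z_3 = 5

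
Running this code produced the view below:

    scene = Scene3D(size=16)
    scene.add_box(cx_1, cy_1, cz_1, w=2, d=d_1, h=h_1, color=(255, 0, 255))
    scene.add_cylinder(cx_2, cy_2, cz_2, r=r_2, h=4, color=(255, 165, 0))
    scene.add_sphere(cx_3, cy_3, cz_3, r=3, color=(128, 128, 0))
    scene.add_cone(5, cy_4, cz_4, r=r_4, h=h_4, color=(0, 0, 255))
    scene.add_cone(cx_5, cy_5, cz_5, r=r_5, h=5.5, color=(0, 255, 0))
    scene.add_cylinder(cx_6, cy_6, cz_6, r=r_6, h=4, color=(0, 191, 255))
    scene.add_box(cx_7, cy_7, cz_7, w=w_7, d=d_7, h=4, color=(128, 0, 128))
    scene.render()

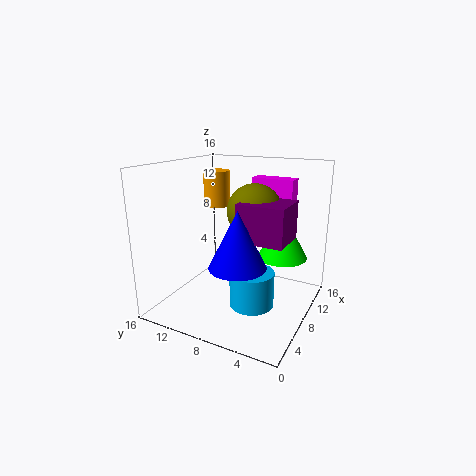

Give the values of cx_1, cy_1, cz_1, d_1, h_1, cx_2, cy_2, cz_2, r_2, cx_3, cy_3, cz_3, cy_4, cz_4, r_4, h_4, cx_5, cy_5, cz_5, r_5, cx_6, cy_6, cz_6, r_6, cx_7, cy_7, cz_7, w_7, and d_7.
cx_1 = 12.5, cy_1 = 3.5, cz_1 = 11, d_1 = 5, h_1 = 3, cx_2 = 9.5, cy_2 = 11.5, cz_2 = 11, r_2 = 1.5, cx_3 = 9, cy_3 = 6.5, cz_3 = 11, cy_4 = 6.5, cz_4 = 6, r_4 = 3, h_4 = 6, cx_5 = 13, cy_5 = 4.5, cz_5 = 4.5, r_5 = 3, cx_6 = 7.5, cy_6 = 6, cz_6 = 0.5, r_6 = 2.5, cx_7 = 5.5, cy_7 = 2, cz_7 = 8.5, w_7 = 4.5, d_7 = 5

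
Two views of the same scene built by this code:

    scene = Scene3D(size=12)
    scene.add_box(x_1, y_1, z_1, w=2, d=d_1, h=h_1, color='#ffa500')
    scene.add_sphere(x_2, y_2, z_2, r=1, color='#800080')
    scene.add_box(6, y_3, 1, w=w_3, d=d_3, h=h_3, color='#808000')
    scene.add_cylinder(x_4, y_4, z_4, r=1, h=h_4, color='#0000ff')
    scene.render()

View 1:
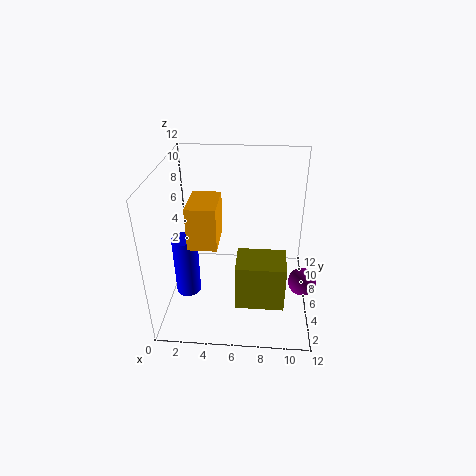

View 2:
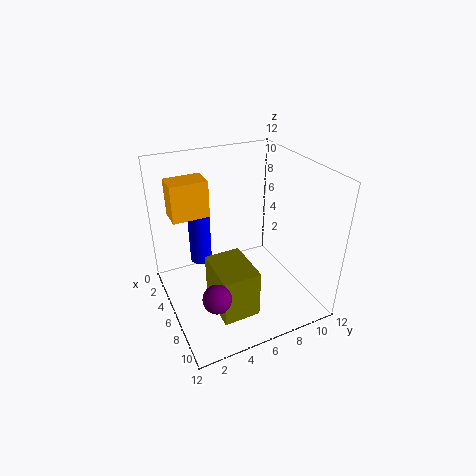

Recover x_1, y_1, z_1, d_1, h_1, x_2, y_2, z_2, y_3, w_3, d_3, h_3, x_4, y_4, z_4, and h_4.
x_1 = 3, y_1 = 1, z_1 = 8, d_1 = 3, h_1 = 3, x_2 = 11, y_2 = 2, z_2 = 5, y_3 = 3, w_3 = 4, d_3 = 3, h_3 = 4, x_4 = 2, y_4 = 4, z_4 = 2, h_4 = 5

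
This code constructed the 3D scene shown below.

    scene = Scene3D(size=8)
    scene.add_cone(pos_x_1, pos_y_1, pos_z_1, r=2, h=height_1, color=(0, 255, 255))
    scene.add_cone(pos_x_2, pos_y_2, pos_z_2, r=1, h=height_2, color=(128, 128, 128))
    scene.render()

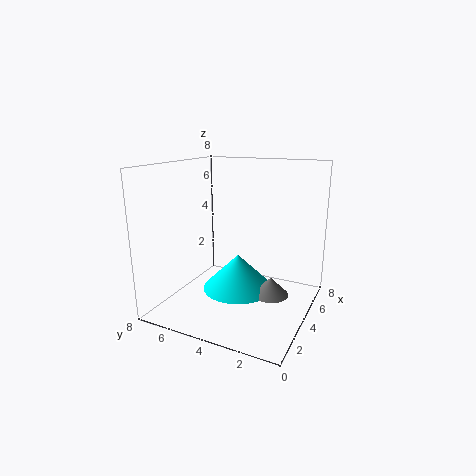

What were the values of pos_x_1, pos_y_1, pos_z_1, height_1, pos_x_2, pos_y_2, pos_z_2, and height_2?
pos_x_1 = 4
pos_y_1 = 4
pos_z_1 = 1
height_1 = 2
pos_x_2 = 4
pos_y_2 = 2
pos_z_2 = 1
height_2 = 1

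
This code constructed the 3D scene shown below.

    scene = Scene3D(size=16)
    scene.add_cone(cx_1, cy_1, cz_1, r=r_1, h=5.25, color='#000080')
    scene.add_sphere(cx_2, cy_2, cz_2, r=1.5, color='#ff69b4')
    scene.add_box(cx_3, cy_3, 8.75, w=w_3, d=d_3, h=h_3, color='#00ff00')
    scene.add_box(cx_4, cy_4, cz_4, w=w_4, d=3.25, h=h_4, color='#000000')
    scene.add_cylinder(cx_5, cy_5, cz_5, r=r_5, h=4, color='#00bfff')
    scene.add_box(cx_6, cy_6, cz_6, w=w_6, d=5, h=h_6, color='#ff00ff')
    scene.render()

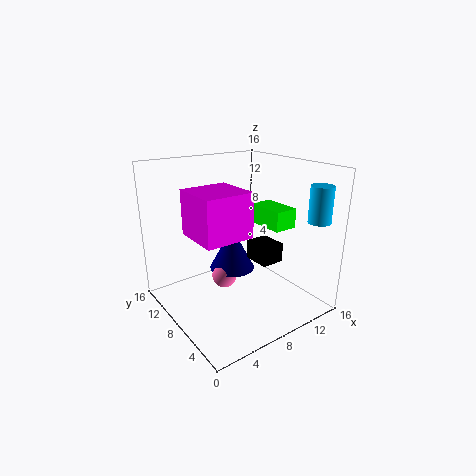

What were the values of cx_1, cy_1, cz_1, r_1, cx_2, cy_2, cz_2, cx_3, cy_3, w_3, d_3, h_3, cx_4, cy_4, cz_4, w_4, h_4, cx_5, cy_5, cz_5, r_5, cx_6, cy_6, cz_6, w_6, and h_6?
cx_1 = 9.25, cy_1 = 11, cz_1 = 2.75, r_1 = 2.75, cx_2 = 7.75, cy_2 = 10.5, cz_2 = 2.25, cx_3 = 11.25, cy_3 = 5.25, w_3 = 2.75, d_3 = 4.5, h_3 = 2.25, cx_4 = 10.25, cy_4 = 6, cz_4 = 4.5, w_4 = 2.75, h_4 = 2.25, cx_5 = 14.75, cy_5 = 2.5, cz_5 = 10, r_5 = 1.25, cx_6 = 1.75, cy_6 = 3.75, cz_6 = 9.75, w_6 = 5, h_6 = 4.5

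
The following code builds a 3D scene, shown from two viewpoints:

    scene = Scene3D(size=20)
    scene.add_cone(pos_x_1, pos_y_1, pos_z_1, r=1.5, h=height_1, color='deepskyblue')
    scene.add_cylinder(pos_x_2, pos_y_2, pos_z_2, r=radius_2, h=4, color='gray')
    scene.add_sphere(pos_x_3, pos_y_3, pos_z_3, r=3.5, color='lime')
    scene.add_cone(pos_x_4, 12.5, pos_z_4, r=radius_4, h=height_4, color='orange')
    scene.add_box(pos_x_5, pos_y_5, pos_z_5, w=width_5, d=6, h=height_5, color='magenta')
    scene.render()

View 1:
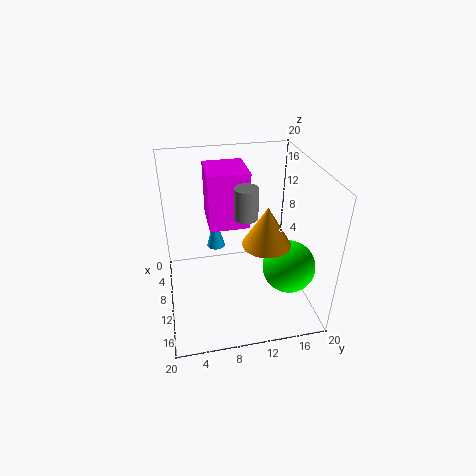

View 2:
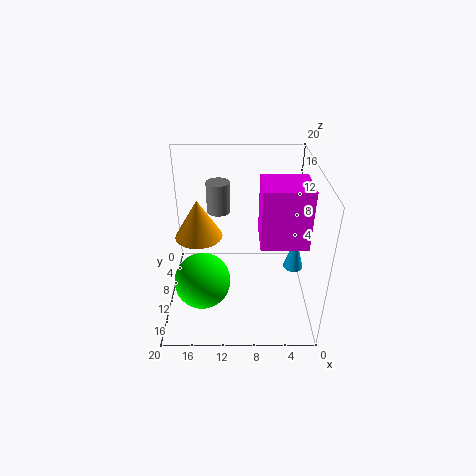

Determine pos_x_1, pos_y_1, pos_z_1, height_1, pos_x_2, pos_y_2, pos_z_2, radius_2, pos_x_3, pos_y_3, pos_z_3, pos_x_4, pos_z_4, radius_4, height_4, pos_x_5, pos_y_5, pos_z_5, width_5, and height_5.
pos_x_1 = 1.5, pos_y_1 = 8, pos_z_1 = 3.5, height_1 = 5.5, pos_x_2 = 12.5, pos_y_2 = 10.5, pos_z_2 = 14.5, radius_2 = 1.5, pos_x_3 = 14.5, pos_y_3 = 16, pos_z_3 = 7.5, pos_x_4 = 15, pos_z_4 = 12, radius_4 = 3, height_4 = 5, pos_x_5 = 0.5, pos_y_5 = 6.5, pos_z_5 = 9.5, width_5 = 6.5, height_5 = 8.5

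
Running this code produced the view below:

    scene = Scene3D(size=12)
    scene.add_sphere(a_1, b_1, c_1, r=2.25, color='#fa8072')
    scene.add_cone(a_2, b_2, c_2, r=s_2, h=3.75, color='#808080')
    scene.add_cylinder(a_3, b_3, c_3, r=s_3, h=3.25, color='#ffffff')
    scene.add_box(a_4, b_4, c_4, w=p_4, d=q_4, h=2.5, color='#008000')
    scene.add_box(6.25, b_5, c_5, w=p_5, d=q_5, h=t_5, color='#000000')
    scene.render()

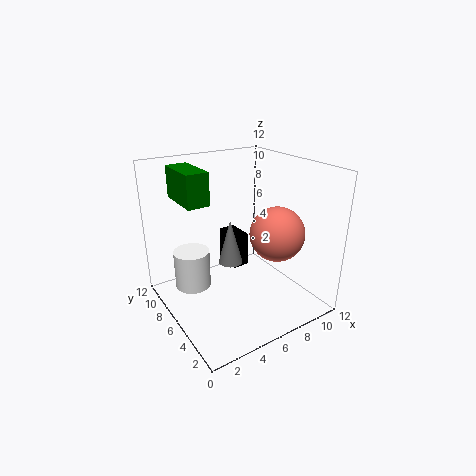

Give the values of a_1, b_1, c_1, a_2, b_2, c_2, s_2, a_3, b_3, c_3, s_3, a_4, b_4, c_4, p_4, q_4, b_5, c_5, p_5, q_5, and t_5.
a_1 = 8.5; b_1 = 4; c_1 = 6.5; a_2 = 5.25; b_2 = 6; c_2 = 4; s_2 = 1; a_3 = 2.5; b_3 = 7.75; c_3 = 1.75; s_3 = 1.5; a_4 = 1.5; b_4 = 5.5; c_4 = 9.5; p_4 = 1.75; q_4 = 3.75; b_5 = 7; c_5 = 2.5; p_5 = 1.5; q_5 = 2.5; t_5 = 3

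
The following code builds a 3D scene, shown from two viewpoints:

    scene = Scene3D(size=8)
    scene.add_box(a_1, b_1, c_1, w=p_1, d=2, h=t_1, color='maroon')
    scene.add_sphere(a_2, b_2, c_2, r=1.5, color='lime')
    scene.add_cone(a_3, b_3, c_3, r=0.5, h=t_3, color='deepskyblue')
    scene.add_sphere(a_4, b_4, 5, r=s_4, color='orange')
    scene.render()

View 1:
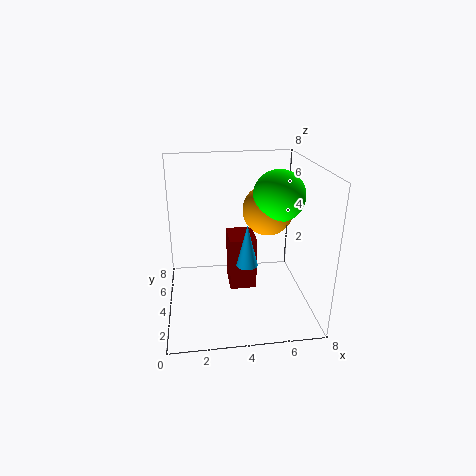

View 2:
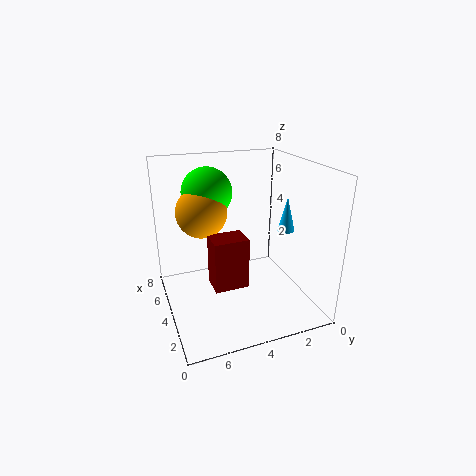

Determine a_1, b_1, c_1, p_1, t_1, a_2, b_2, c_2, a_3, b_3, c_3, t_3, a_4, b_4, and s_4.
a_1 = 3.5
b_1 = 3.5
c_1 = 1
p_1 = 1.5
t_1 = 3
a_2 = 6.5
b_2 = 5
c_2 = 6
a_3 = 4
b_3 = 1
c_3 = 4
t_3 = 2
a_4 = 6
b_4 = 5.5
s_4 = 1.5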